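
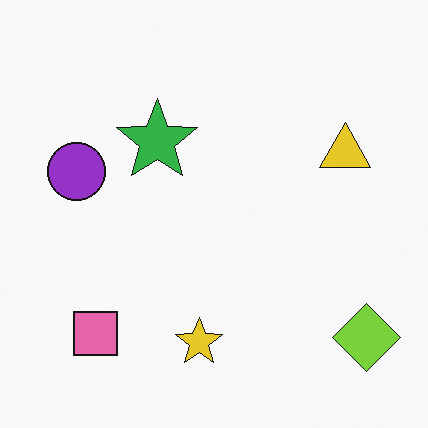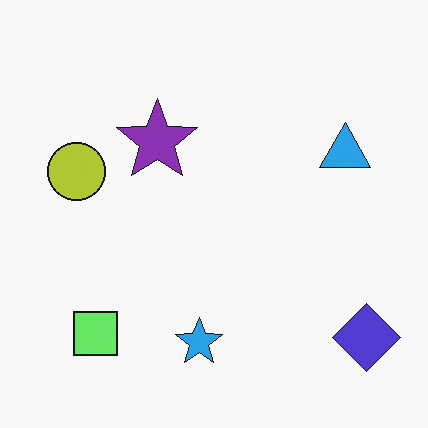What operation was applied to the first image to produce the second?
The image was hue-shifted by a moderate amount.

Every shape's color has rotated by the same amount around the hue wheel — a uniform hue shift.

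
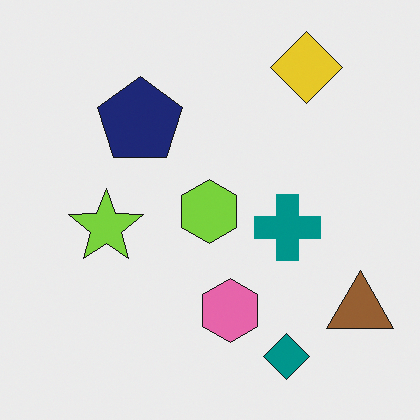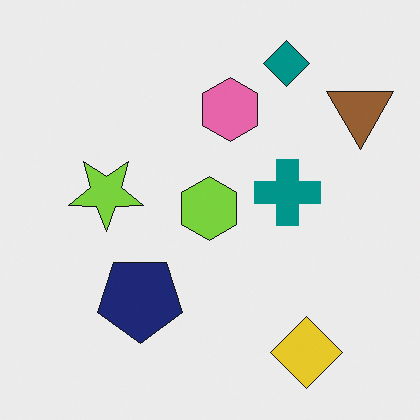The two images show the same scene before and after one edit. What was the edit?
Flipped vertically (top ↔ bottom).

The teal diamond is in the bottom-right of the first image and the top-right of the second — shapes on opposite sides of the horizontal midline have swapped in a mirror flip.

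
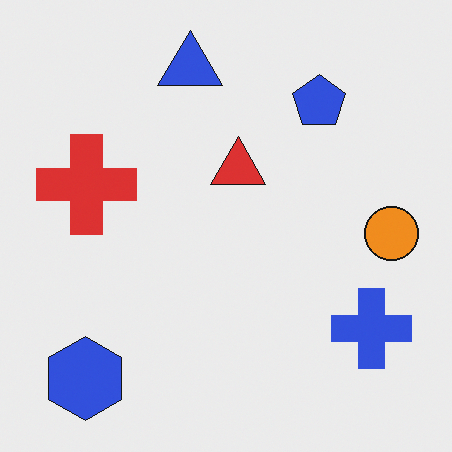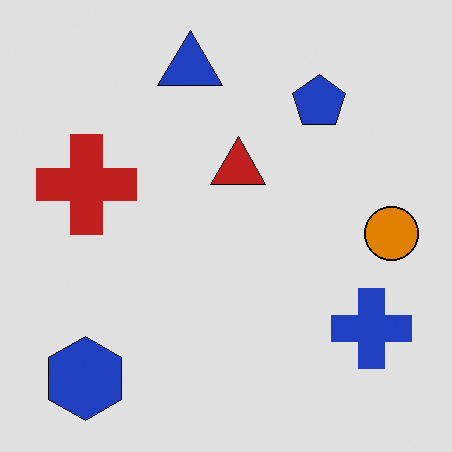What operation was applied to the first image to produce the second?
It was moderately posterized.

Each flat color has snapped to a coarser quantized level — most visibly, the near-white background has dropped to a flat grey.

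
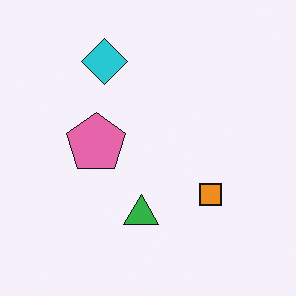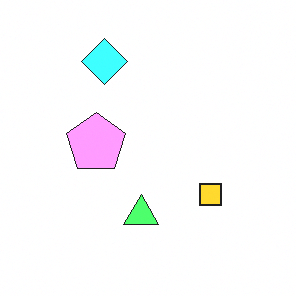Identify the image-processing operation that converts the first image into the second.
The transformation is: noticeably brightened.

Every pixel — background and shapes alike — is uniformly brightened.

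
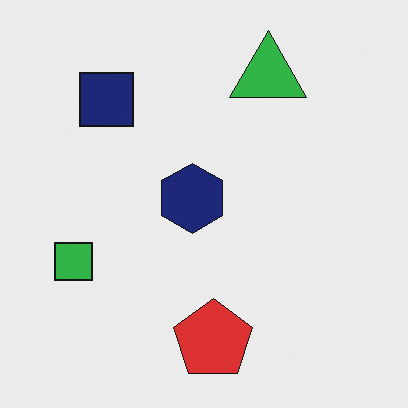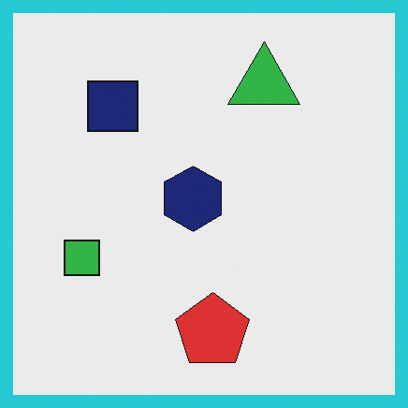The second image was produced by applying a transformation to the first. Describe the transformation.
This is the original image framed with a cyan border.

A solid cyan frame runs around the edge of the second image, with the content slightly shrunk inside it.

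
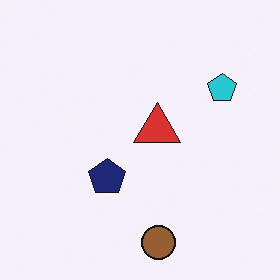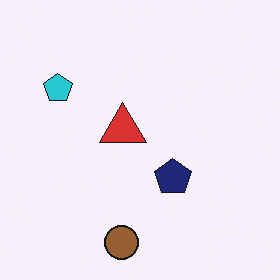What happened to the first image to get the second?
It was flipped horizontally (left ↔ right).

The cyan pentagon is in the top-right of the first image and the top-left of the second — shapes on opposite sides of the vertical midline have swapped in a mirror flip.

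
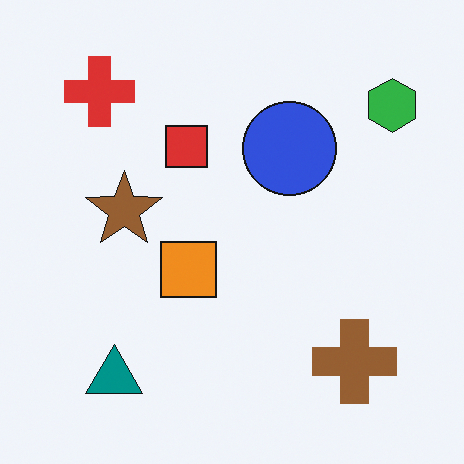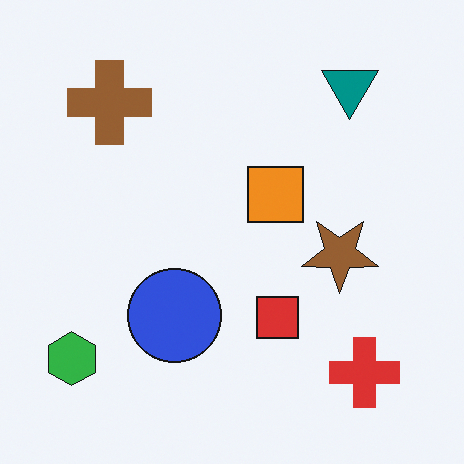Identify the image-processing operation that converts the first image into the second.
This is the original image rotated 180°.

The green hexagon sits in the top-right of the first image and the bottom-left of the second — consistent with a whole-image 180° rotation.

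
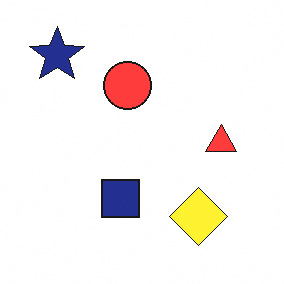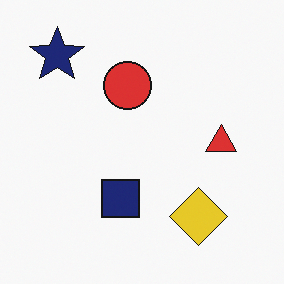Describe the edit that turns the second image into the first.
The image was slightly brightened.

Every pixel — background and shapes alike — is uniformly brightened.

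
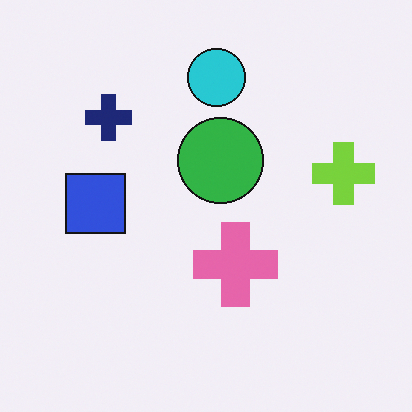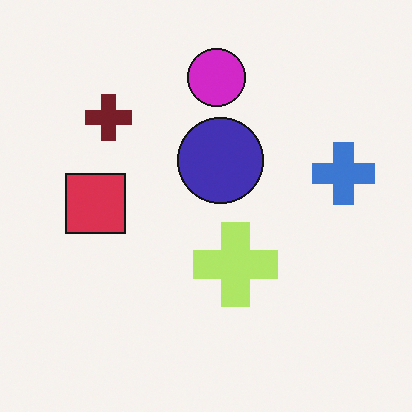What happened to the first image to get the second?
It was hue-shifted noticeably.

Every shape's color has rotated by the same amount around the hue wheel — a uniform hue shift.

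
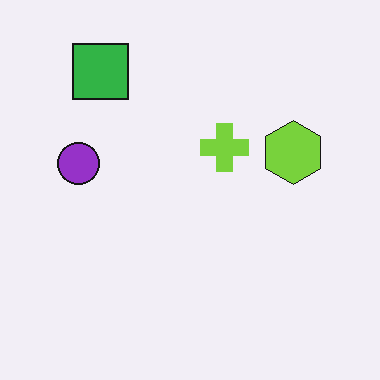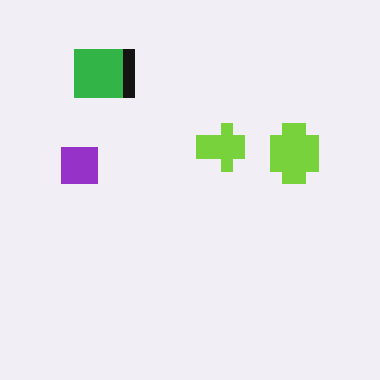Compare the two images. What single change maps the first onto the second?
This is the original image heavily pixelated into large blocks.

Shapes are reduced to large square blocks; fine edges and outlines are lost — a downscale-then-upscale (mosaic) effect.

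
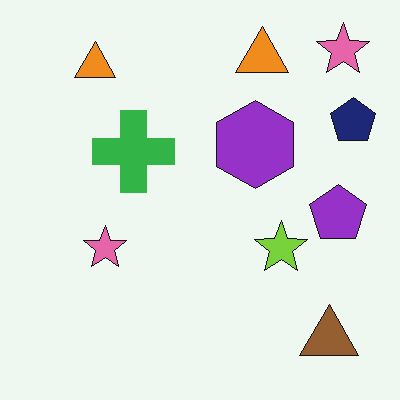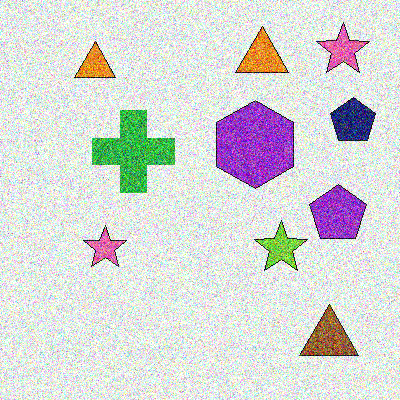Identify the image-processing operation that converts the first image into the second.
The transformation is: degraded with strong gaussian noise.

Random speckle covers the whole image, including the flat background.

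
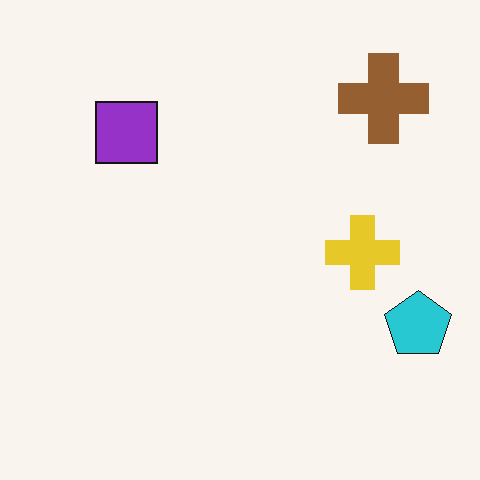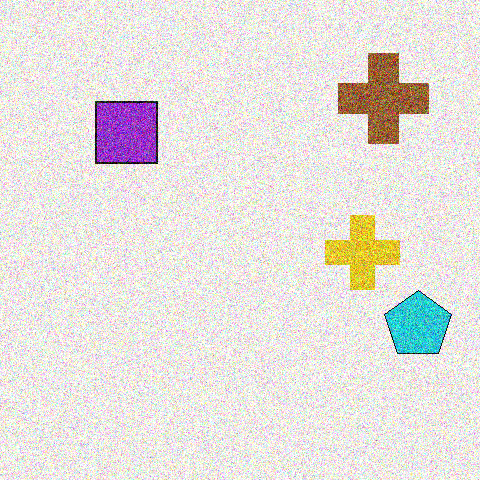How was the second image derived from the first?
The image was degraded with strong gaussian noise.

Random speckle covers the whole image, including the flat background.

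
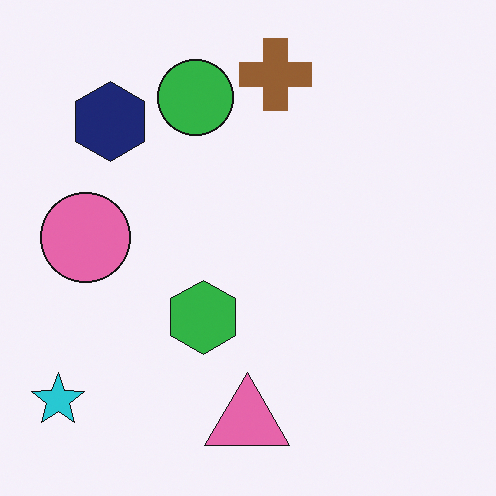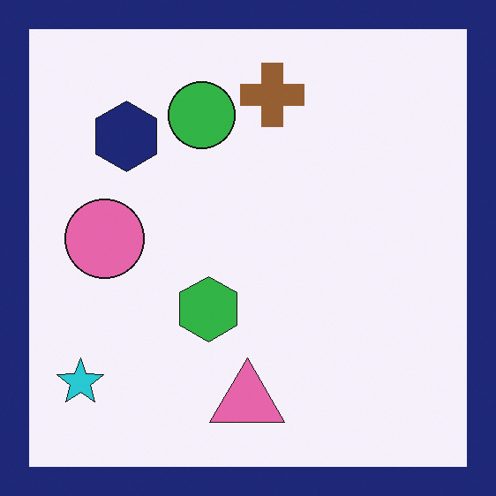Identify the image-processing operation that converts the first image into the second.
The second image is the first framed with a navy border.

A solid navy frame runs around the edge of the second image, with the content slightly shrunk inside it.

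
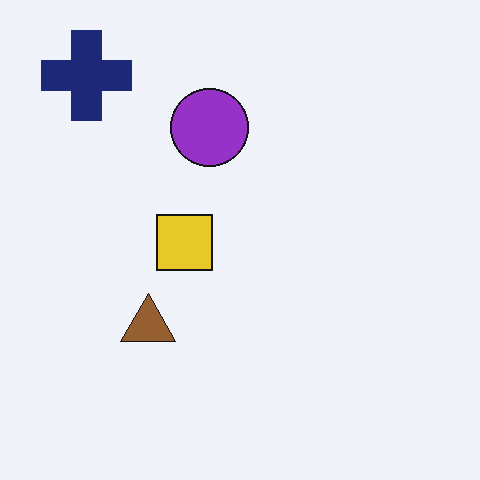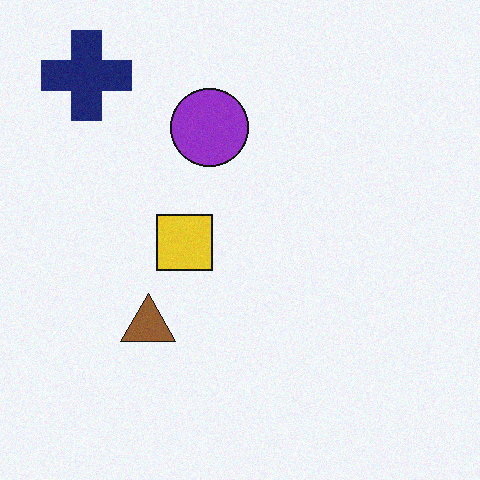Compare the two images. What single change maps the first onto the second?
This is the original image degraded with subtle gaussian noise.

Random speckle covers the whole image, including the flat background.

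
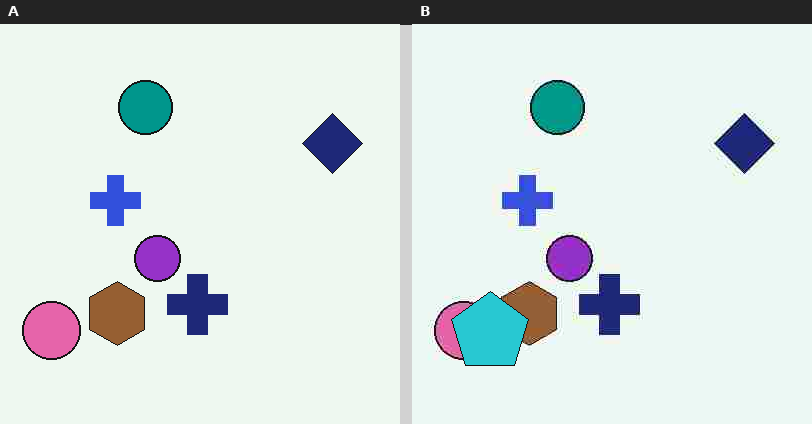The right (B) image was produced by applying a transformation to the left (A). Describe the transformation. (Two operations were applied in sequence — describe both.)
The image was degraded with heavy JPEG compression, then overlaid with an additional cyan pentagon.

Blocky 8×8 compression artifacts appear around shape edges and the flat background shows ringing — characteristic JPEG degradation. A cyan pentagon appears in the right (B) image that is absent from the left (A).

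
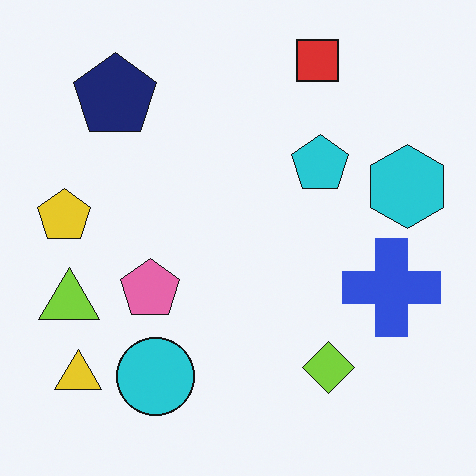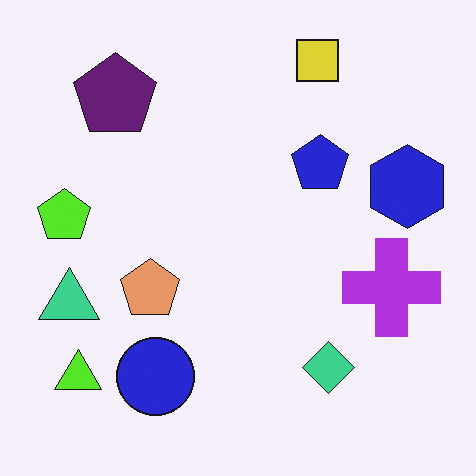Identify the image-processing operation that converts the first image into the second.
Hue-shifted slightly.

Every shape's color has rotated by the same amount around the hue wheel — a uniform hue shift.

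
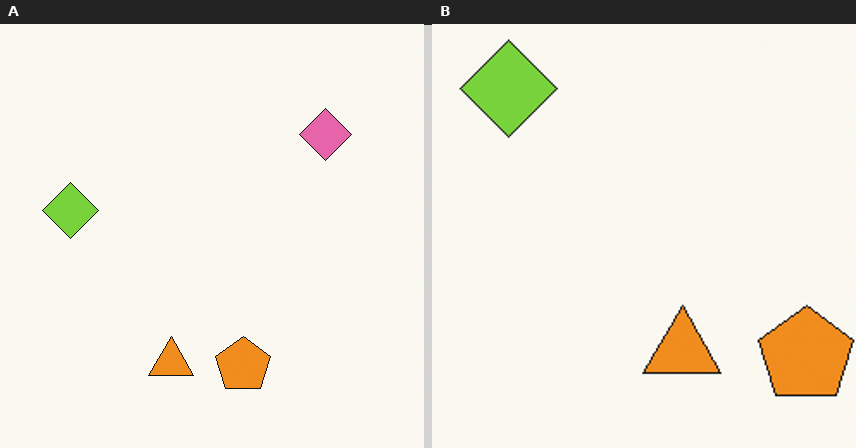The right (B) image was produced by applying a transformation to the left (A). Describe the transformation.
The transformation is: cropped tightly and scaled back up.

The visible shapes are larger and the field of view is narrower; shapes near the original edges may be partly or wholly outside the frame — a crop-and-rescale.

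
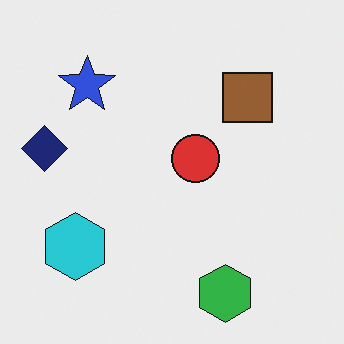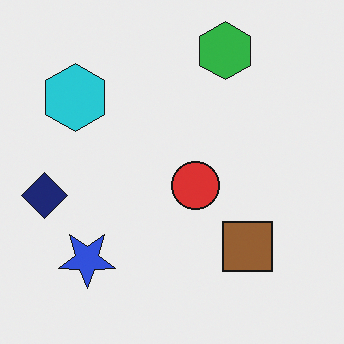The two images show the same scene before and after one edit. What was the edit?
This is the original image flipped vertically (top ↔ bottom).

The green hexagon is in the bottom of the first image and the top of the second — shapes on opposite sides of the horizontal midline have swapped in a mirror flip.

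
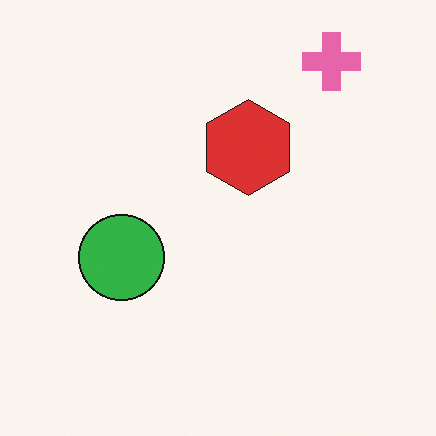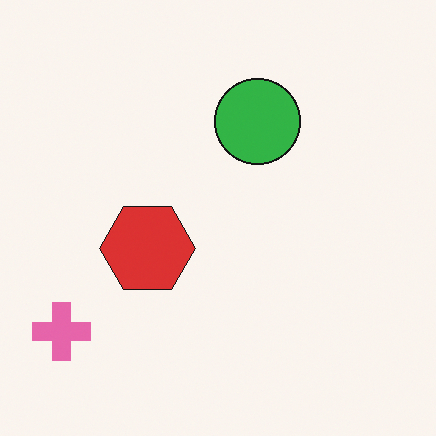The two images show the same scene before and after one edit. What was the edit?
The image was transposed (reflected across the top-left ↔ bottom-right diagonal).

Shapes have swapped their row and column positions — what was in the top-right is now in the bottom-left — a diagonal reflection.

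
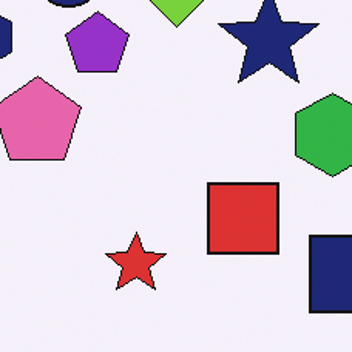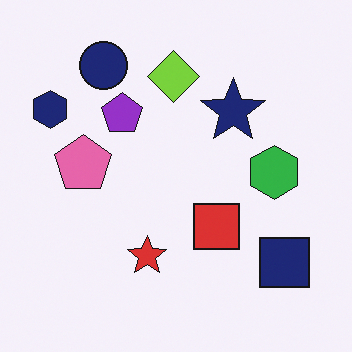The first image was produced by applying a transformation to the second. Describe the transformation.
Cropped slightly and scaled back up.

The visible shapes are larger and the field of view is narrower; shapes near the original edges may be partly or wholly outside the frame — a crop-and-rescale.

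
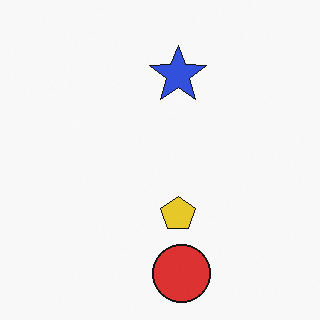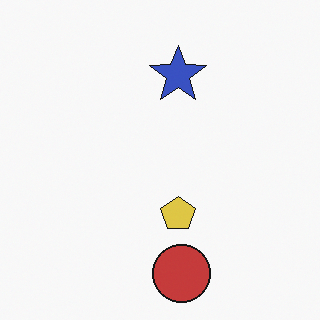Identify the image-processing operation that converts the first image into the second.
It was slightly desaturated.

All colors are more muted and greyish — a global saturation change.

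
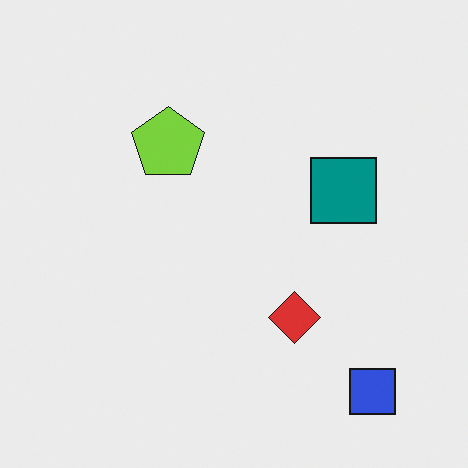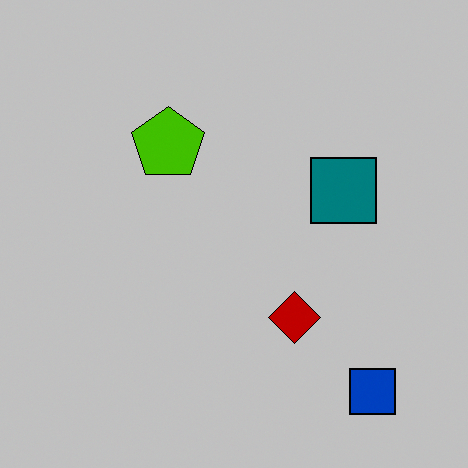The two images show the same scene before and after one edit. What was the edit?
The second image is the first heavily posterized to just a handful of flat colors.

Each flat color has snapped to a coarser quantized level — most visibly, the near-white background has dropped to a flat grey.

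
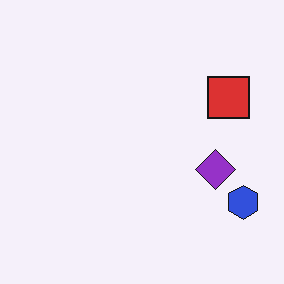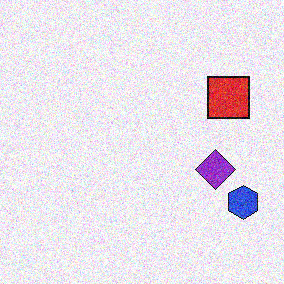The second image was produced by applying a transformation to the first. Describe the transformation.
Degraded with moderate additive noise.

Random speckle covers the whole image, including the flat background.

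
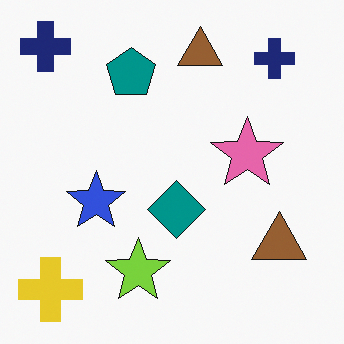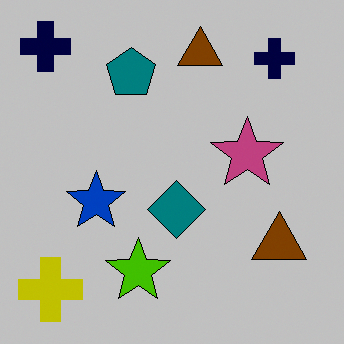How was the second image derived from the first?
The transformation is: heavily posterized to just a handful of flat colors.

Each flat color has snapped to a coarser quantized level — most visibly, the near-white background has dropped to a flat grey.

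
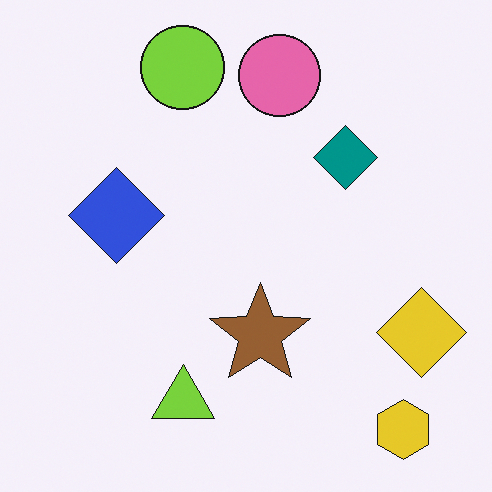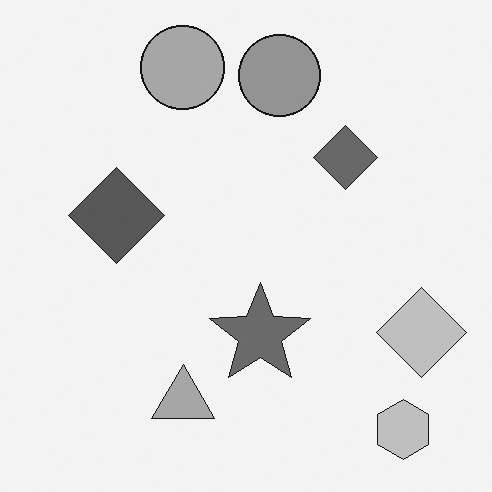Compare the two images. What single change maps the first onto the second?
It was converted to grayscale.

All color is removed — every shape is now a shade of grey.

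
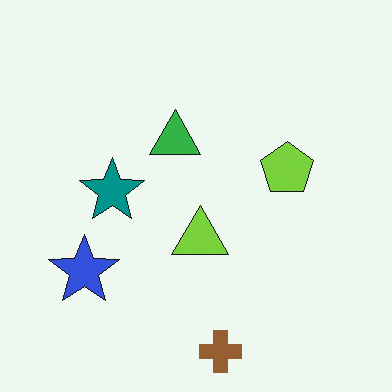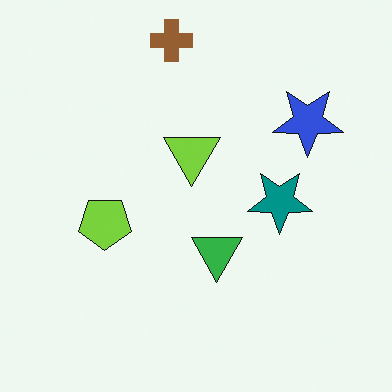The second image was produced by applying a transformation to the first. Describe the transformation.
This is the original image rotated 180°.

The brown cross sits in the bottom of the first image and the top of the second — consistent with a whole-image 180° rotation.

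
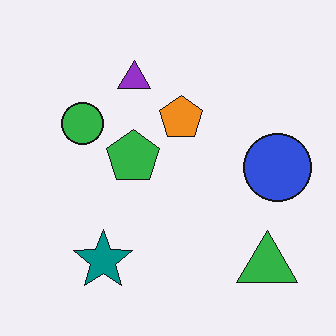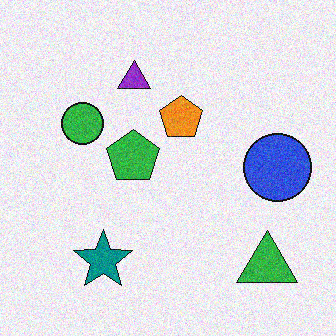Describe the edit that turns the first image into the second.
The second image is the first degraded with moderate additive noise.

Random speckle covers the whole image, including the flat background.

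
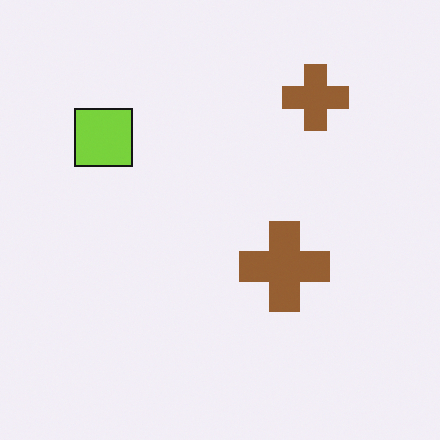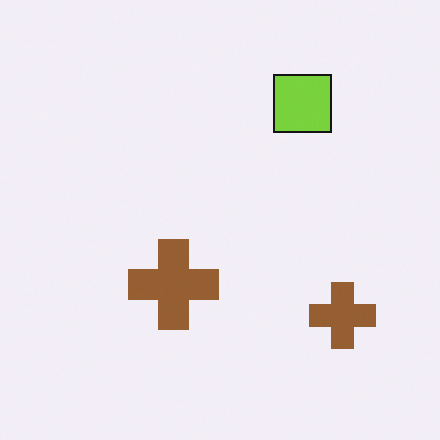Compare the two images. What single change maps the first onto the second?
The second image is the first rotated 90° clockwise.

The lime square sits in the top-left of the first image and the top-right of the second — consistent with a whole-image 90° clockwise rotation.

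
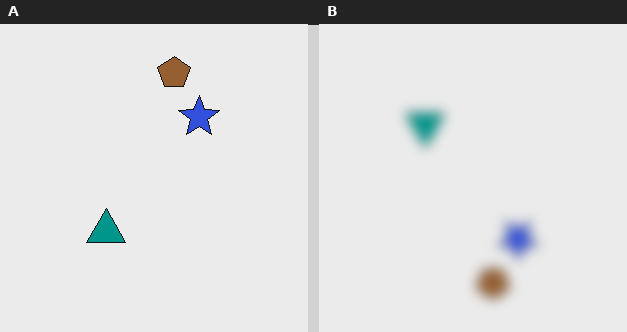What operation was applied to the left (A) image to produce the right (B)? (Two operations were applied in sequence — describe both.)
The right (B) image is the left (A) heavily blurred, then flipped vertically (top ↔ bottom).

Shape edges and outlines are uniformly softened across the whole image. The brown pentagon is in the top of the left (A) image and the bottom of the right (B) — shapes on opposite sides of the horizontal midline have swapped in a mirror flip.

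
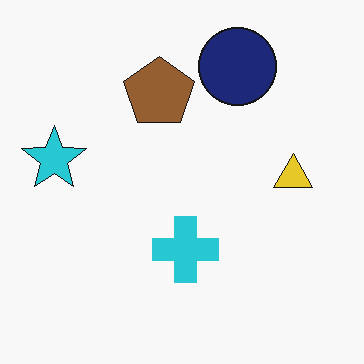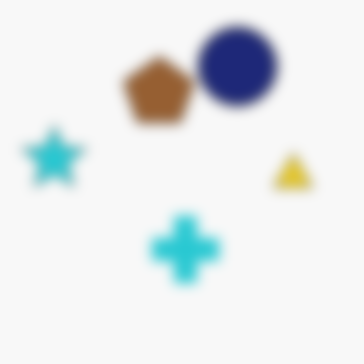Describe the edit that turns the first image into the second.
The transformation is: heavily blurred.

Shape edges and outlines are uniformly softened across the whole image.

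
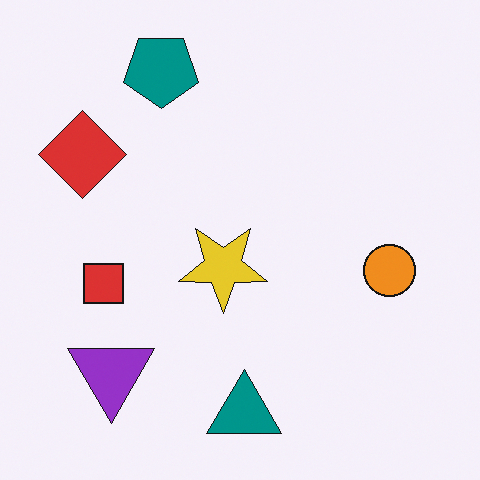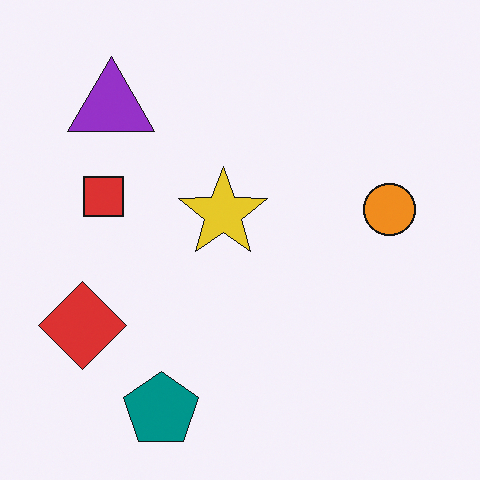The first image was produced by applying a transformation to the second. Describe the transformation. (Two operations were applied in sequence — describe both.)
The first image is the second flipped vertically (top ↔ bottom), then overlaid with an additional teal triangle.

The teal pentagon is in the bottom of the second image and the top of the first — shapes on opposite sides of the horizontal midline have swapped in a mirror flip. A teal triangle appears in the first image that is absent from the second.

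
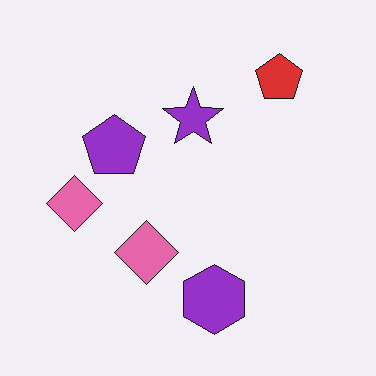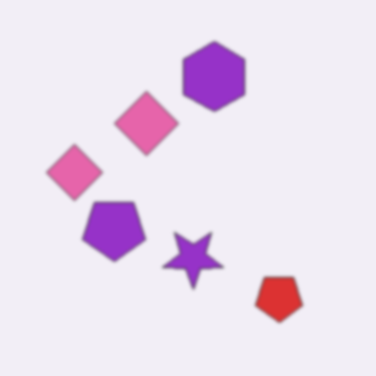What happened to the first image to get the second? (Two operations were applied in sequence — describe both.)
It was given a subtle gaussian blur, then flipped vertically (top ↔ bottom).

Shape edges and outlines are uniformly softened across the whole image. The purple hexagon is in the bottom of the first image and the top of the second — shapes on opposite sides of the horizontal midline have swapped in a mirror flip.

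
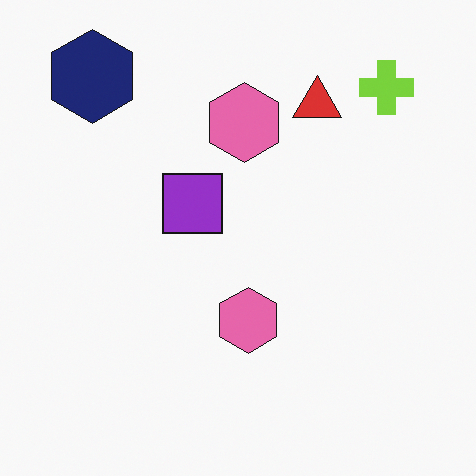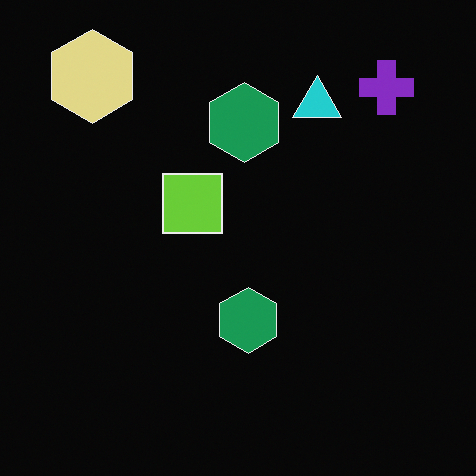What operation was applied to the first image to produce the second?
It was color-inverted (negative).

The light background has become dark and every shape's color is its complement — a photographic negative.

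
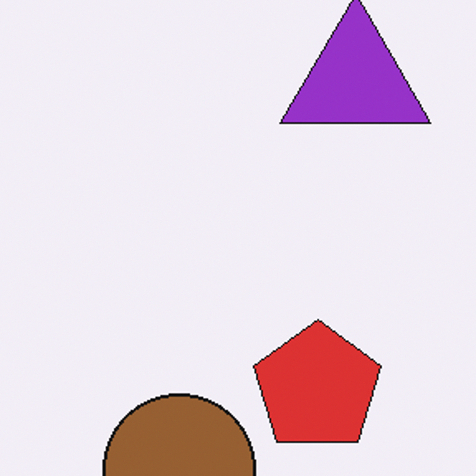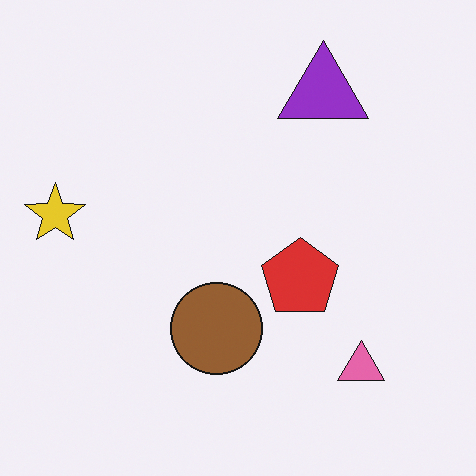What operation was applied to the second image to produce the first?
It was cropped tightly and scaled back up.

The visible shapes are larger and the field of view is narrower; shapes near the original edges may be partly or wholly outside the frame — a crop-and-rescale.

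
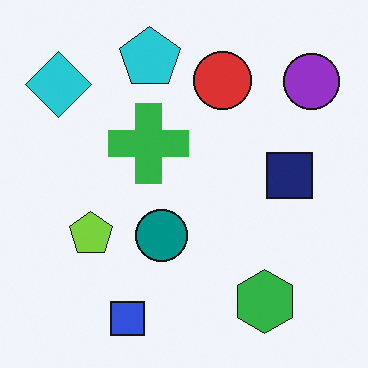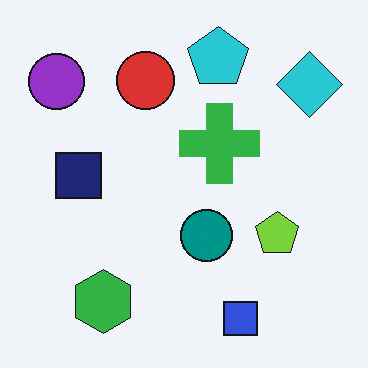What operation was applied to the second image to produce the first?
It was flipped horizontally (left ↔ right).

The purple circle is in the top-left of the second image and the top-right of the first — shapes on opposite sides of the vertical midline have swapped in a mirror flip.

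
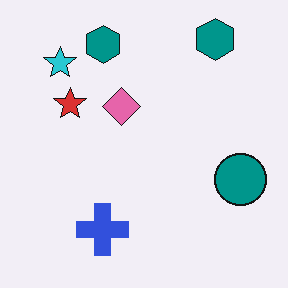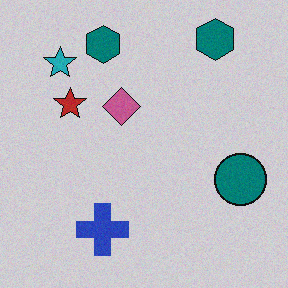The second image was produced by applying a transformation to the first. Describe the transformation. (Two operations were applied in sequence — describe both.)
It was degraded with light additive noise, then darkened a little.

Random speckle covers the whole image, including the flat background. Every pixel — background and shapes alike — is uniformly darkened.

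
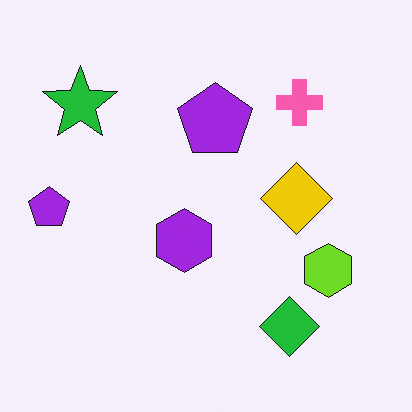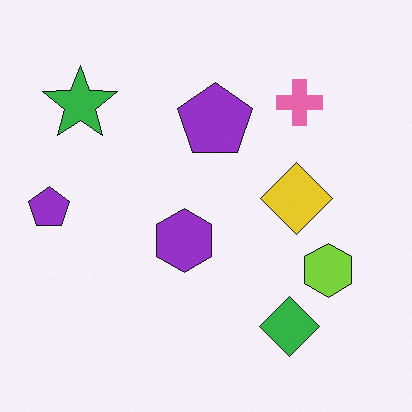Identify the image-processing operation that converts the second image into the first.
It was slightly oversaturated.

All colors are more vivid — a global saturation change.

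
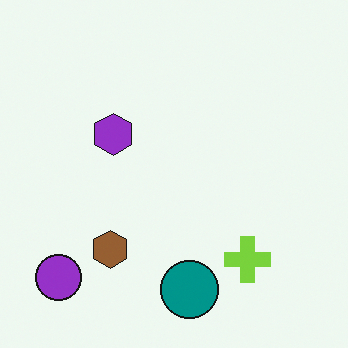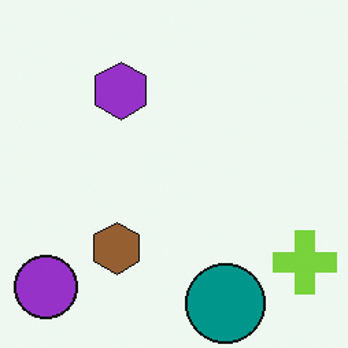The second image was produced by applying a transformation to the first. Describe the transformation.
Cropped to a modestly smaller region and rescaled.

The visible shapes are larger and the field of view is narrower; shapes near the original edges may be partly or wholly outside the frame — a crop-and-rescale.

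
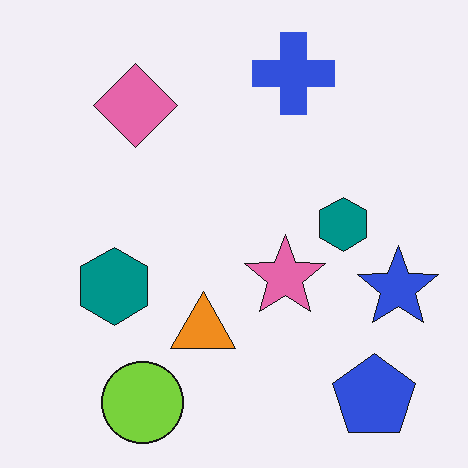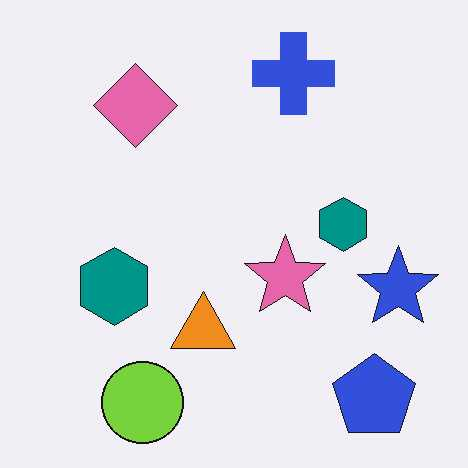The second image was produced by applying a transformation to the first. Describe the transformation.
It was JPEG-compressed with visible artifacts.

Blocky 8×8 compression artifacts appear around shape edges and the flat background shows ringing — characteristic JPEG degradation.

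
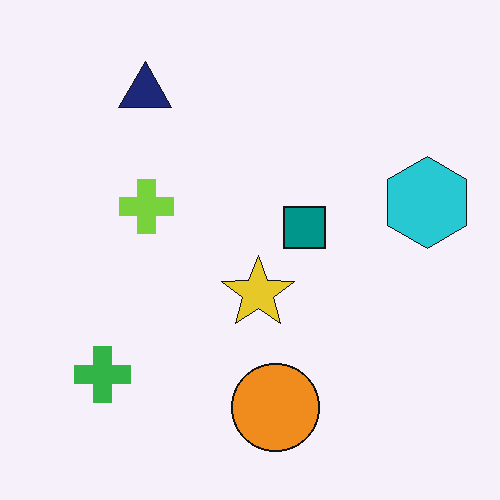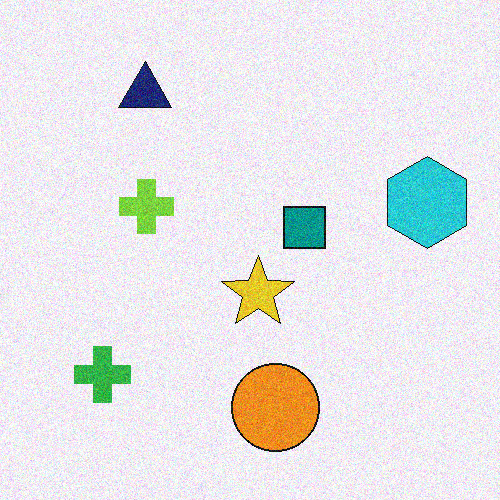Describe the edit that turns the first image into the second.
The second image is the first degraded with visible gaussian noise.

Random speckle covers the whole image, including the flat background.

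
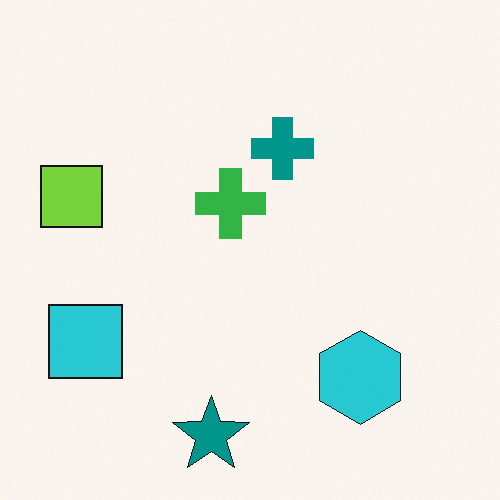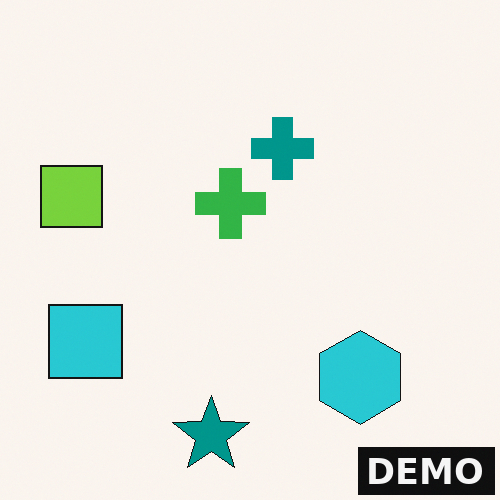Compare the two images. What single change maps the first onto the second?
The second image is the first watermarked with the text "DEMO" in the lower-right corner.

A dark label reading "DEMO" appears in the lower-right corner.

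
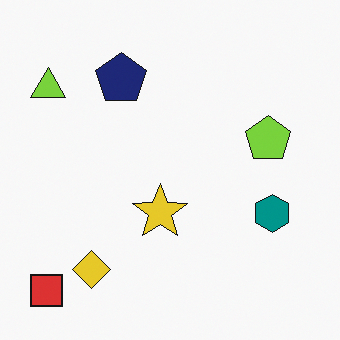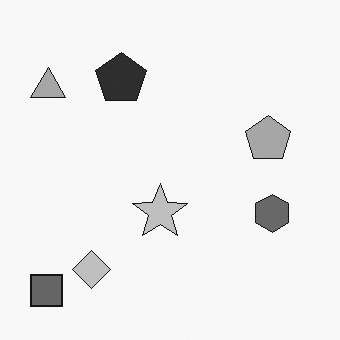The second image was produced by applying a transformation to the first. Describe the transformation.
The second image is the first converted to grayscale.

All color is removed — every shape is now a shade of grey.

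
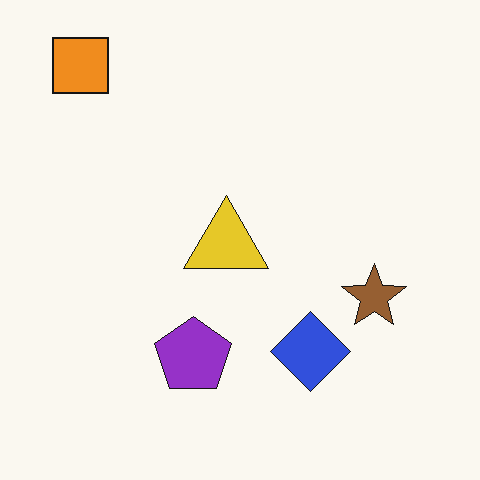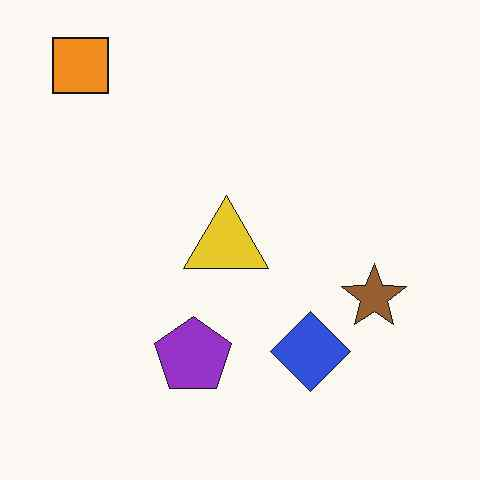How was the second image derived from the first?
It was JPEG-compressed with visible artifacts.

Blocky 8×8 compression artifacts appear around shape edges and the flat background shows ringing — characteristic JPEG degradation.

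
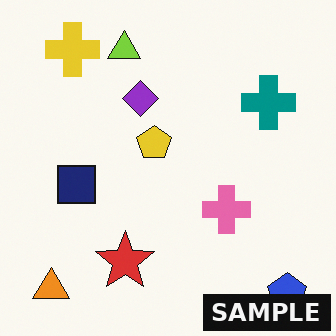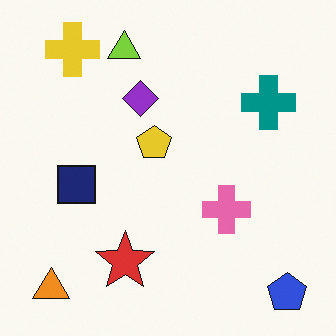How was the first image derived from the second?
The first image is the second watermarked with the text "SAMPLE" in the lower-right corner.

A dark label reading "SAMPLE" appears in the lower-right corner.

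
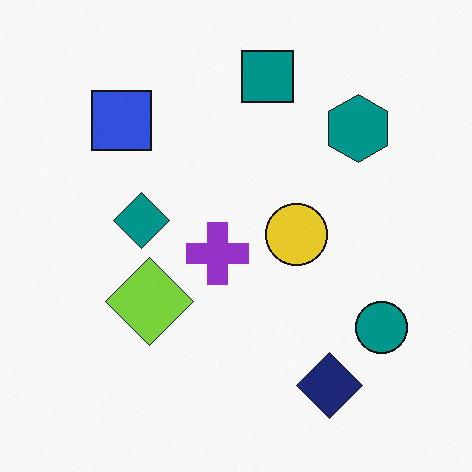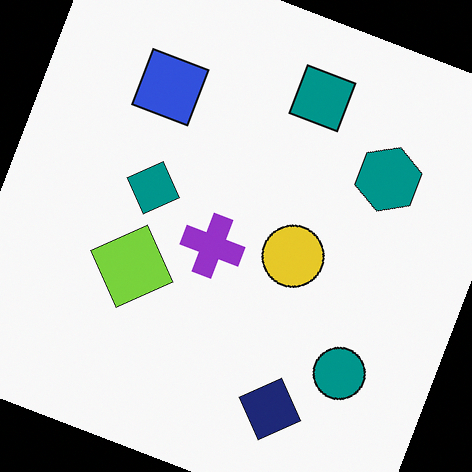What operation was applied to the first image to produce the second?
The transformation is: rotated clockwise by a clearly visible amount.

Every shape is tilted by the same angle and the image corners show triangular fill wedges — a whole-image rotation by a non-right angle.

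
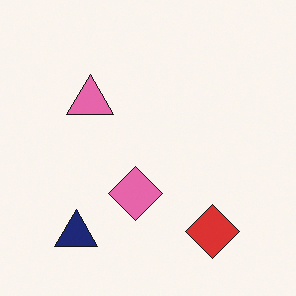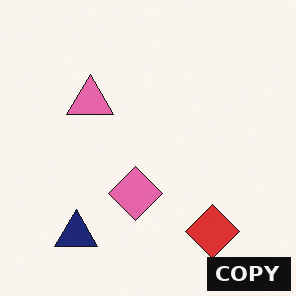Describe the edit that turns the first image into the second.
This is the original image watermarked with the text "COPY" in the lower-right corner.

A dark label reading "COPY" appears in the lower-right corner.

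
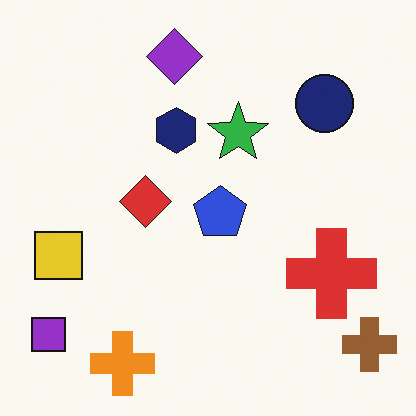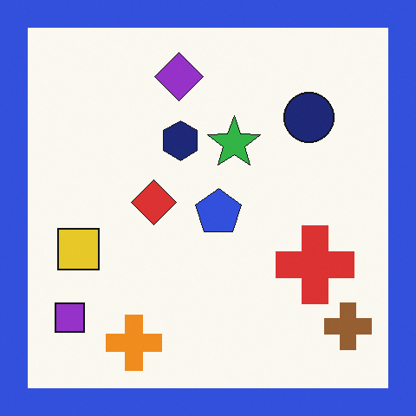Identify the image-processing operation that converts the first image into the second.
It was framed with a blue border.

A solid blue frame runs around the edge of the second image, with the content slightly shrunk inside it.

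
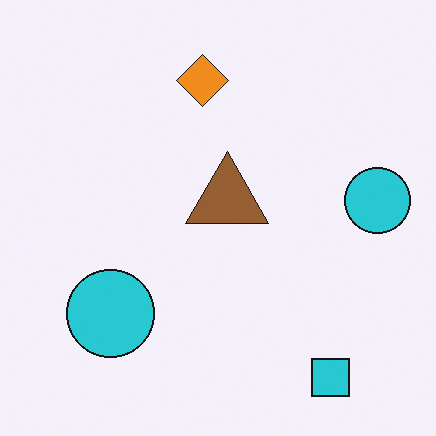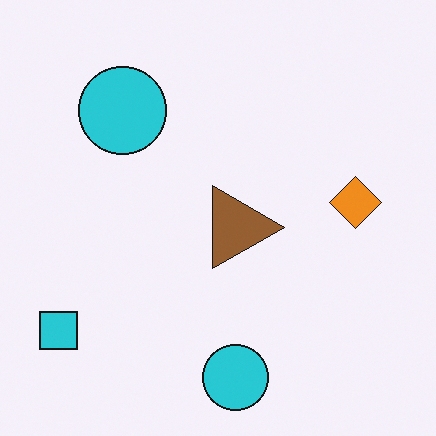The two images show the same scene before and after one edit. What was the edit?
The transformation is: rotated 90° clockwise.

The cyan square sits in the bottom-right of the first image and the bottom-left of the second — consistent with a whole-image 90° clockwise rotation.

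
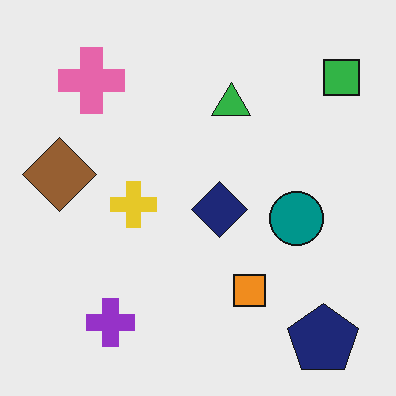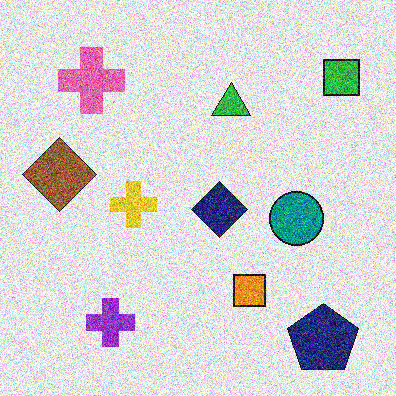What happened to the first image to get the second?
Degraded with a thick layer of grain.

Random speckle covers the whole image, including the flat background.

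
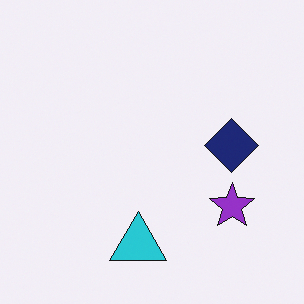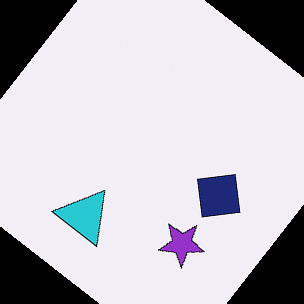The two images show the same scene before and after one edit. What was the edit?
The image was rotated clockwise by a large amount — several tens of degrees.

Every shape is tilted by the same angle and the image corners show triangular fill wedges — a whole-image rotation by a non-right angle.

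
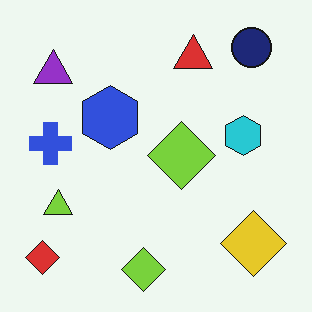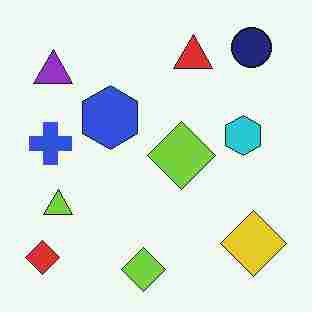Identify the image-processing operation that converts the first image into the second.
This is the original image heavily JPEG-compressed with obvious blocking artifacts.

Blocky 8×8 compression artifacts appear around shape edges and the flat background shows ringing — characteristic JPEG degradation.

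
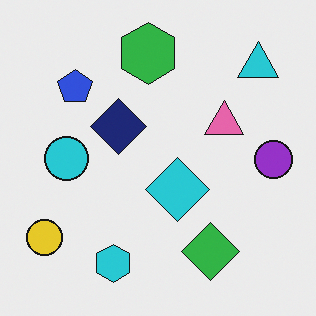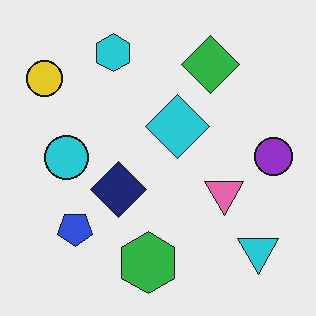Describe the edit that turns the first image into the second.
It was flipped vertically (top ↔ bottom).

The green hexagon is in the top of the first image and the bottom of the second — shapes on opposite sides of the horizontal midline have swapped in a mirror flip.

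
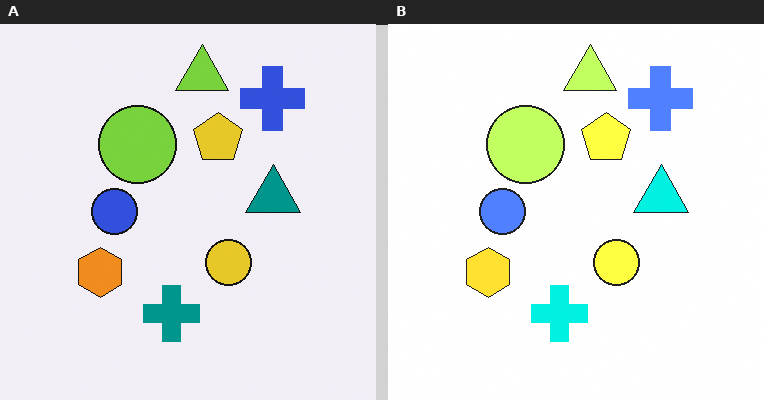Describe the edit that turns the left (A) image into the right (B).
The right (B) image is the left (A) noticeably brightened.

Every pixel — background and shapes alike — is uniformly brightened.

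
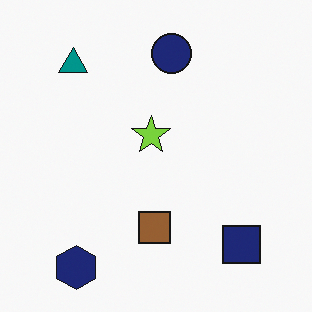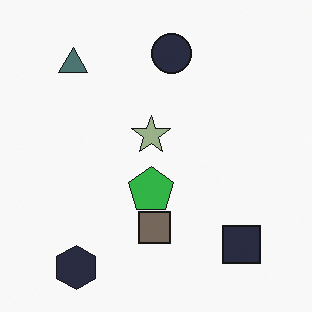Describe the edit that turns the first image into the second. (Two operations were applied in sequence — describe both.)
This is the original image made much more muted (saturation change), then overlaid with an additional green pentagon.

All colors are more muted and greyish — a global saturation change. A green pentagon appears in the second image that is absent from the first.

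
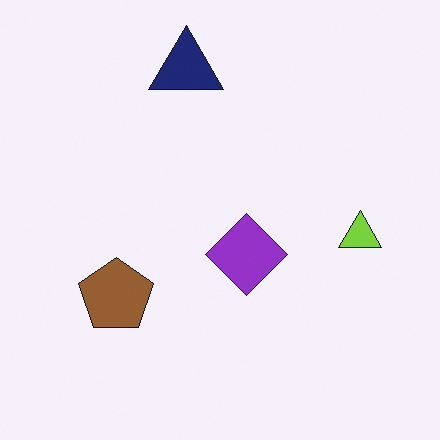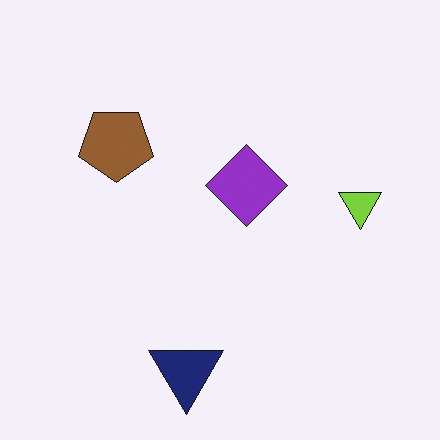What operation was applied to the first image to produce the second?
Flipped vertically (top ↔ bottom).

The navy triangle is in the top of the first image and the bottom of the second — shapes on opposite sides of the horizontal midline have swapped in a mirror flip.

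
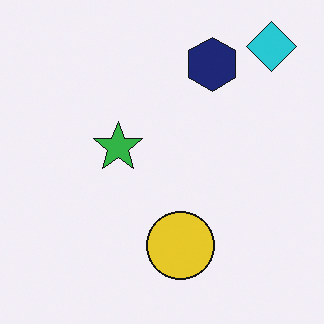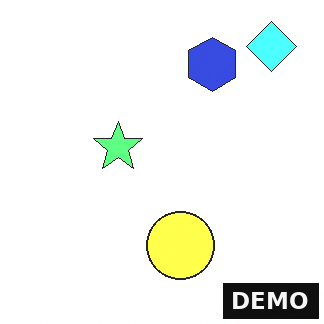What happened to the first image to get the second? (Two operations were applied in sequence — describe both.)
This is the original image noticeably brightened, then watermarked with the text "DEMO" in the lower-right corner.

Every pixel — background and shapes alike — is uniformly brightened. A dark label reading "DEMO" appears in the lower-right corner.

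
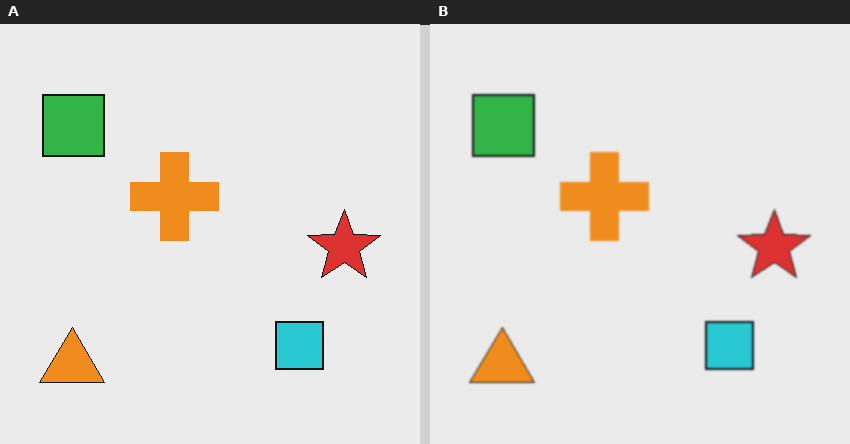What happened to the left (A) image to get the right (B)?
The image was lightly blurred.

Shape edges and outlines are uniformly softened across the whole image.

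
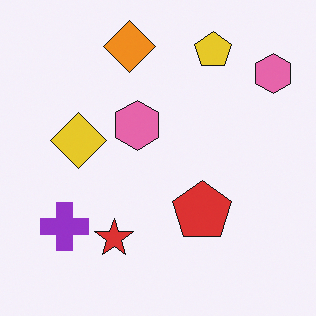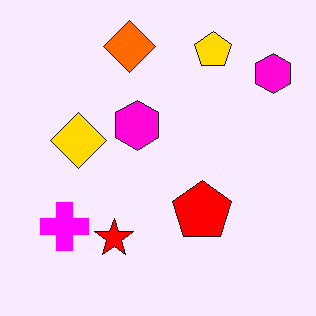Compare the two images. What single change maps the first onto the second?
Heavily oversaturated.

All colors are more vivid — a global saturation change.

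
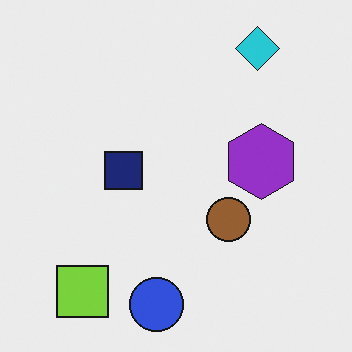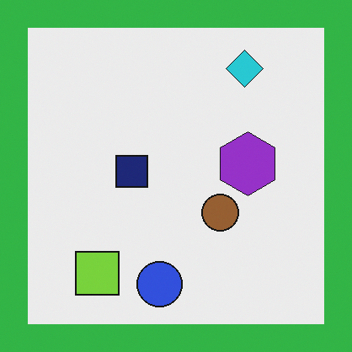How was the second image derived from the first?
The transformation is: framed with a green border.

A solid green frame runs around the edge of the second image, with the content slightly shrunk inside it.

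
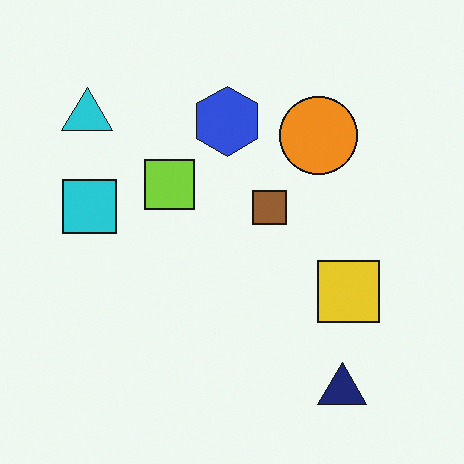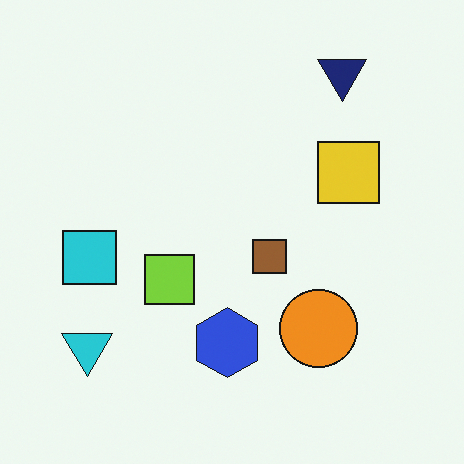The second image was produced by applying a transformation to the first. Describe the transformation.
Flipped vertically (top ↔ bottom).

The navy triangle is in the bottom-right of the first image and the top-right of the second — shapes on opposite sides of the horizontal midline have swapped in a mirror flip.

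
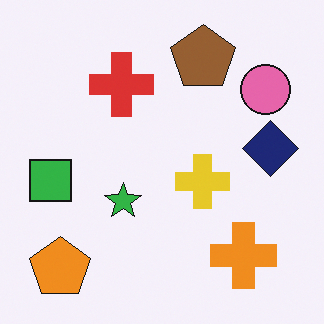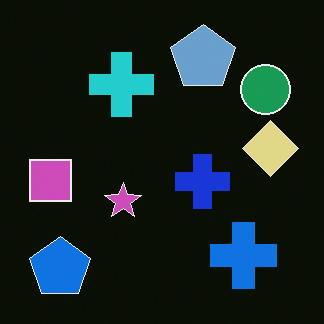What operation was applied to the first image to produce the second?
The transformation is: color-inverted (negative).

The light background has become dark and every shape's color is its complement — a photographic negative.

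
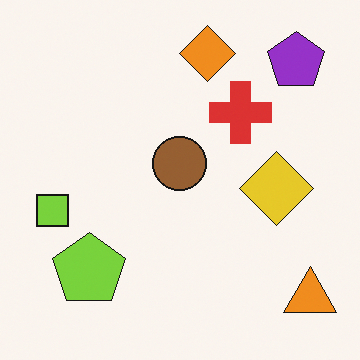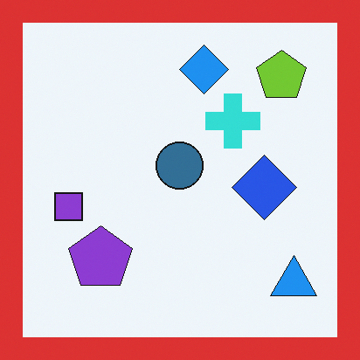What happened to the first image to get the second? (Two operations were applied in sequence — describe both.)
It was hue-shifted by a large amount, then framed with a red border.

Every shape's color has rotated by the same amount around the hue wheel — a uniform hue shift. A solid red frame runs around the edge of the second image, with the content slightly shrunk inside it.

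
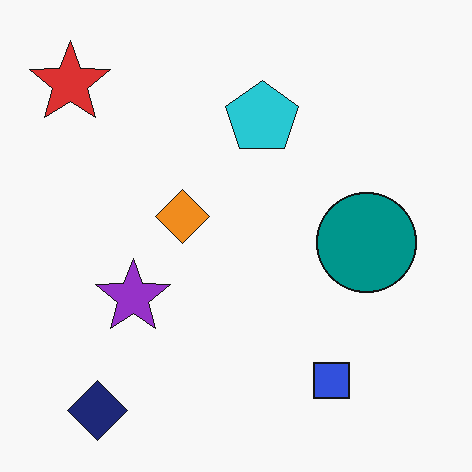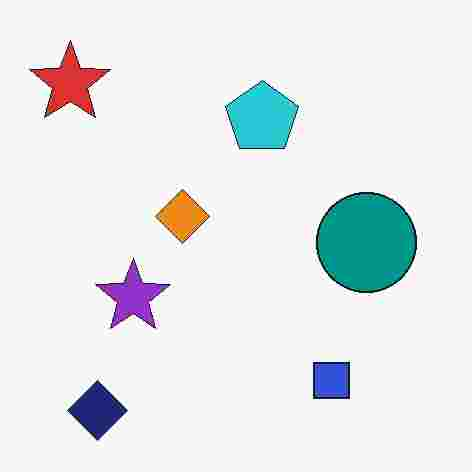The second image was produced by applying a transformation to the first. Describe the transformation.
This is the original image degraded with heavy JPEG compression.

Blocky 8×8 compression artifacts appear around shape edges and the flat background shows ringing — characteristic JPEG degradation.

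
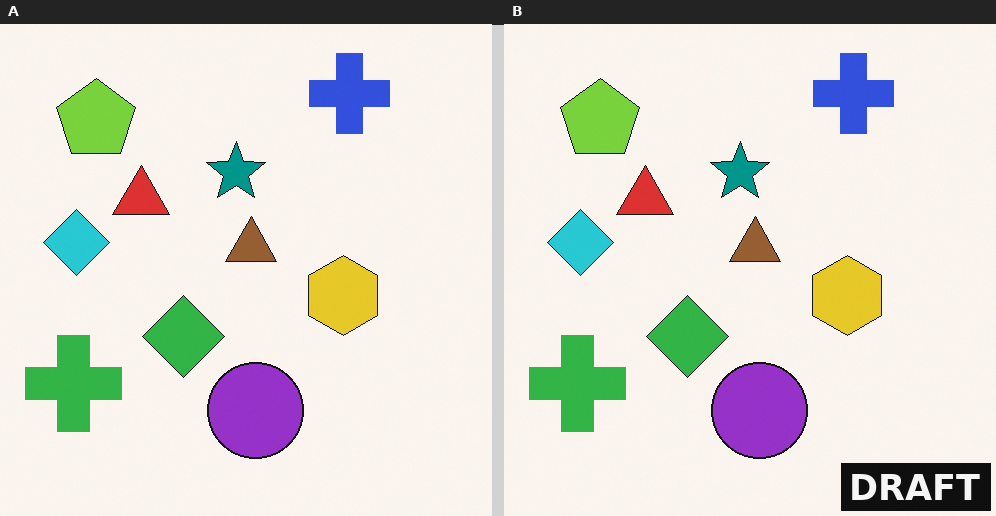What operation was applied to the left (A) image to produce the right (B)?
Watermarked with the text "DRAFT" in the lower-right corner.

A dark label reading "DRAFT" appears in the lower-right corner.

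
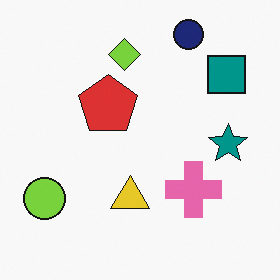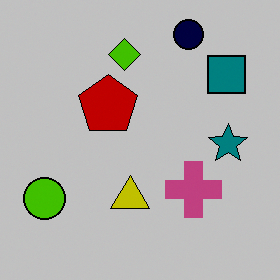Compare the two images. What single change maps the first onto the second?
The transformation is: heavily posterized to just a handful of flat colors.

Each flat color has snapped to a coarser quantized level — most visibly, the near-white background has dropped to a flat grey.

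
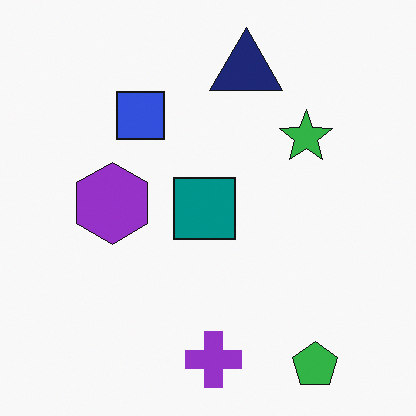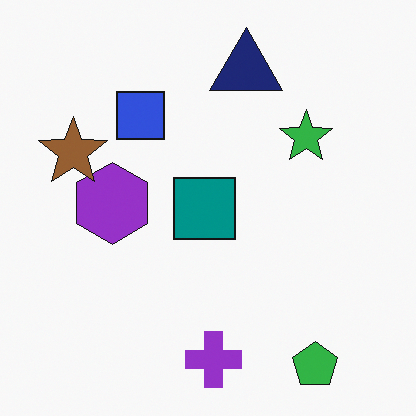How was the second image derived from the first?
The image was overlaid with an additional brown star.

A brown star appears in the second image that is absent from the first.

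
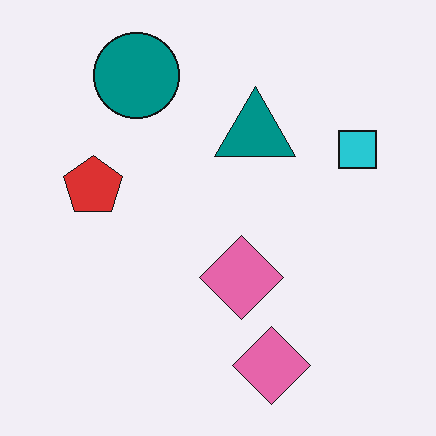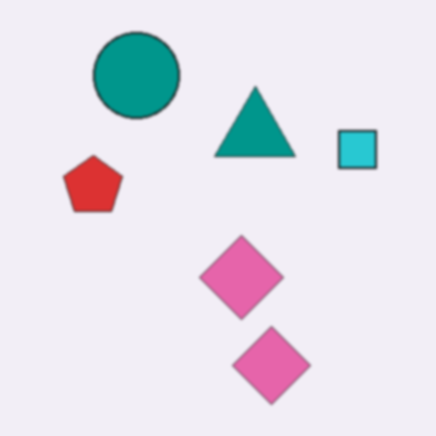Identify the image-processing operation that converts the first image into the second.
The transformation is: given a subtle gaussian blur.

Shape edges and outlines are uniformly softened across the whole image.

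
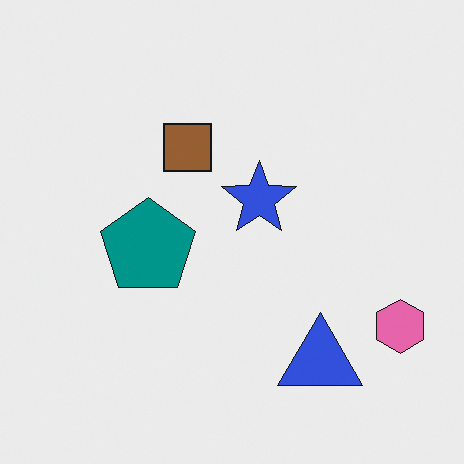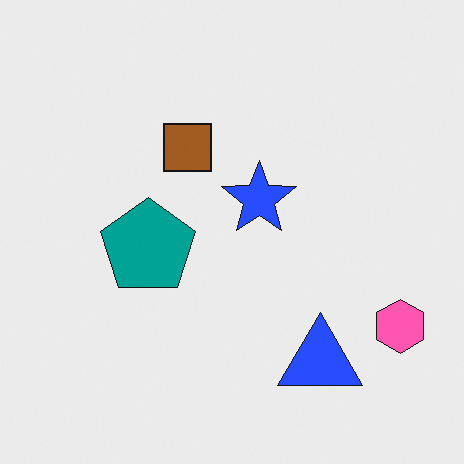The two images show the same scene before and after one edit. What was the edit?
Slightly oversaturated.

All colors are more vivid — a global saturation change.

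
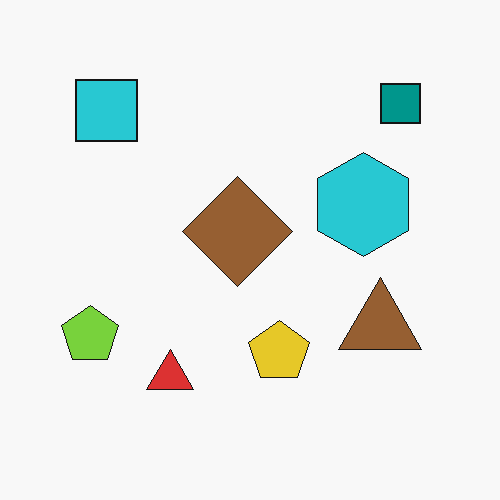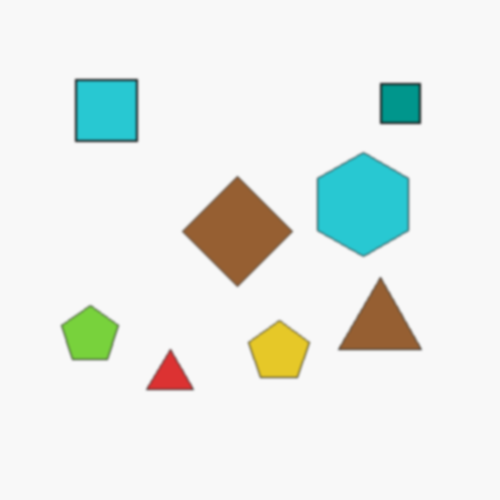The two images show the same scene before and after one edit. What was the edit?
The second image is the first lightly blurred.

Shape edges and outlines are uniformly softened across the whole image.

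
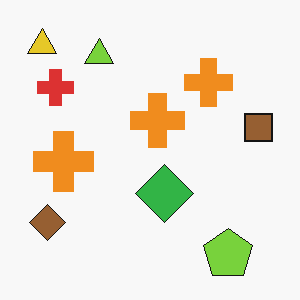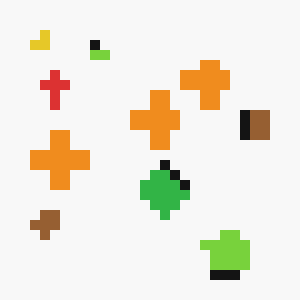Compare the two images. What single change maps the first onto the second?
The transformation is: coarsely pixelated.

Shapes are reduced to large square blocks; fine edges and outlines are lost — a downscale-then-upscale (mosaic) effect.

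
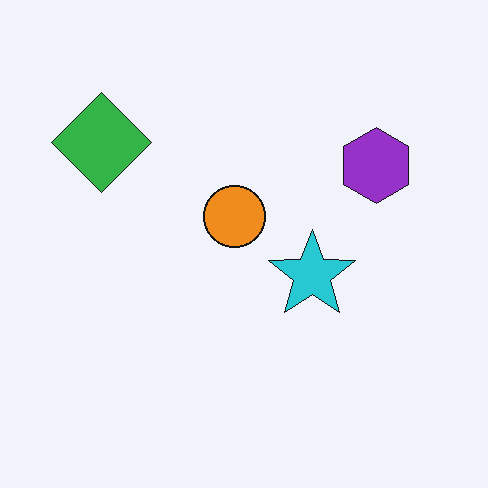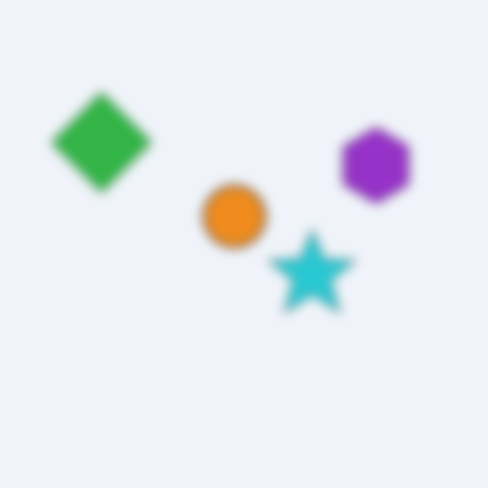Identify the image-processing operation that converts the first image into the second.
The image was heavily blurred.

Shape edges and outlines are uniformly softened across the whole image.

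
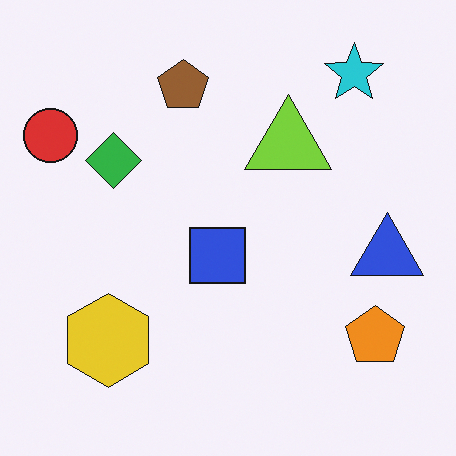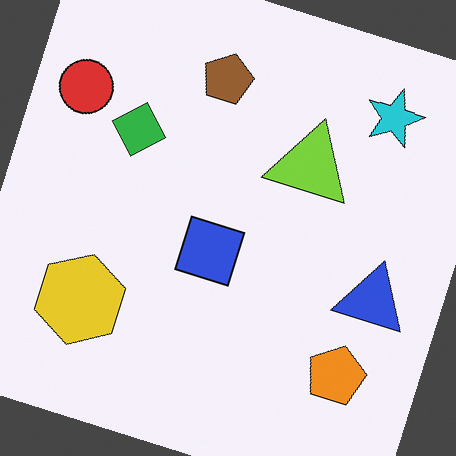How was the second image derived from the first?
The transformation is: rotated clockwise by a clearly visible amount.

Every shape is tilted by the same angle and the image corners show triangular fill wedges — a whole-image rotation by a non-right angle.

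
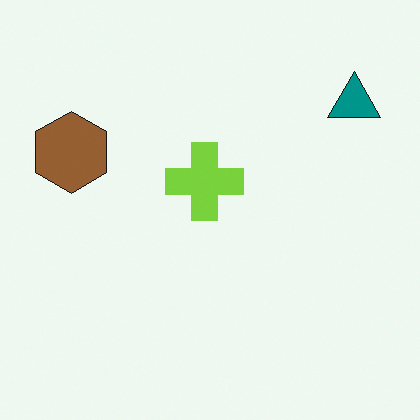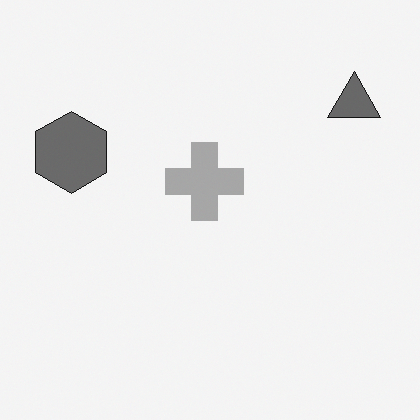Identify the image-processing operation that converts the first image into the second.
The image was converted to grayscale.

All color is removed — every shape is now a shade of grey.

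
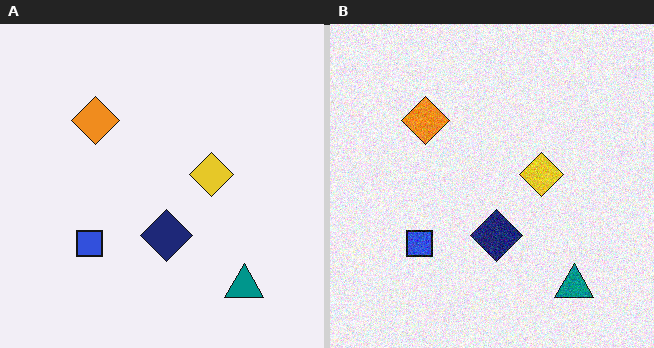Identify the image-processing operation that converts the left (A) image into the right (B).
This is the original image degraded with visible gaussian noise.

Random speckle covers the whole image, including the flat background.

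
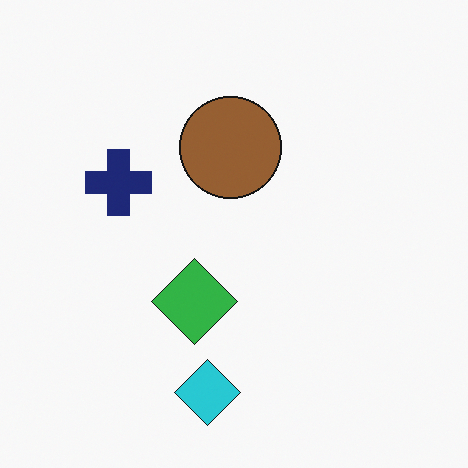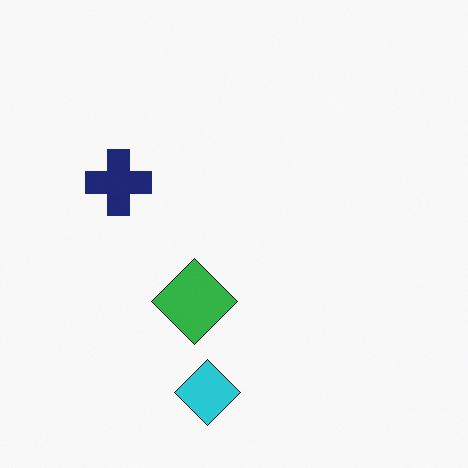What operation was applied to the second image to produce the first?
The transformation is: overlaid with an additional brown circle.

A brown circle appears in the first image that is absent from the second.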